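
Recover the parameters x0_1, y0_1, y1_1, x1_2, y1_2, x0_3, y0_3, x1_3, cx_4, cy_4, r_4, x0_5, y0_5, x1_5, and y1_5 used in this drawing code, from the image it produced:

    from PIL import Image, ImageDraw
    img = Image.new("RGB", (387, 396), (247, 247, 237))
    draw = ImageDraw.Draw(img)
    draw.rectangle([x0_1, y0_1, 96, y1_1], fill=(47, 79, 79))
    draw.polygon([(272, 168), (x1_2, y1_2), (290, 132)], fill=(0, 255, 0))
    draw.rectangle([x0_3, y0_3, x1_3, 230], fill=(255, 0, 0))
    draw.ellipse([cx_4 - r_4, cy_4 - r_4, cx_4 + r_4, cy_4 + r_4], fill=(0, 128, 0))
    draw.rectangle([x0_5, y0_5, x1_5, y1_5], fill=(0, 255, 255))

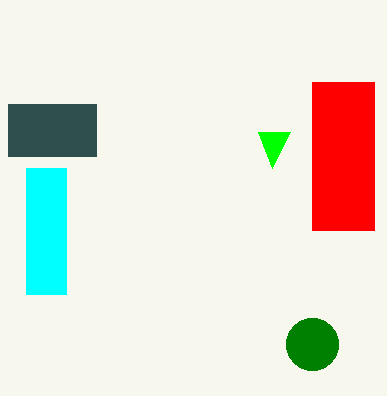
x0_1 = 8
y0_1 = 104
y1_1 = 156
x1_2 = 258
y1_2 = 132
x0_3 = 312
y0_3 = 82
x1_3 = 374
cx_4 = 312
cy_4 = 344
r_4 = 26
x0_5 = 26
y0_5 = 168
x1_5 = 66
y1_5 = 294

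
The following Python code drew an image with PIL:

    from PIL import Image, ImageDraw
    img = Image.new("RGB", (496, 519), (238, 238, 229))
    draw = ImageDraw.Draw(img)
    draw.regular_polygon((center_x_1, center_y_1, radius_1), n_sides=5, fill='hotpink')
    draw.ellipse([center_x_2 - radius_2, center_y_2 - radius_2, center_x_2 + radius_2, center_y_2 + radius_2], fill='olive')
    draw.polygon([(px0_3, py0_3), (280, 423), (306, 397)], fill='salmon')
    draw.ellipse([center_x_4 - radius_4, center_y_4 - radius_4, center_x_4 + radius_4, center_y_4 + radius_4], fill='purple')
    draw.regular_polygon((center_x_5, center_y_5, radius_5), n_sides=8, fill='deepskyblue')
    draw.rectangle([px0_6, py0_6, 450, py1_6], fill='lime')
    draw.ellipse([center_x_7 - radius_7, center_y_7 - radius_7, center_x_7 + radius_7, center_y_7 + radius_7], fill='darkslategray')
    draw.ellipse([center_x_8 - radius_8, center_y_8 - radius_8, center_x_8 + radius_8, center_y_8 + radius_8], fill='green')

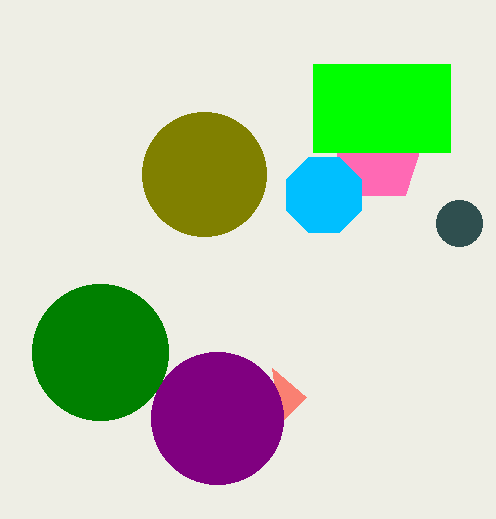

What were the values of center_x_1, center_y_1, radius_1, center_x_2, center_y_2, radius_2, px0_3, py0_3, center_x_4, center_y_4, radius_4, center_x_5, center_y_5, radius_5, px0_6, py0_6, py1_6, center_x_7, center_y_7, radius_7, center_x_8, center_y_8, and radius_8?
center_x_1 = 378, center_y_1 = 157, radius_1 = 47, center_x_2 = 204, center_y_2 = 174, radius_2 = 62, px0_3 = 272, py0_3 = 368, center_x_4 = 217, center_y_4 = 418, radius_4 = 66, center_x_5 = 324, center_y_5 = 195, radius_5 = 41, px0_6 = 313, py0_6 = 64, py1_6 = 152, center_x_7 = 459, center_y_7 = 223, radius_7 = 23, center_x_8 = 100, center_y_8 = 352, radius_8 = 68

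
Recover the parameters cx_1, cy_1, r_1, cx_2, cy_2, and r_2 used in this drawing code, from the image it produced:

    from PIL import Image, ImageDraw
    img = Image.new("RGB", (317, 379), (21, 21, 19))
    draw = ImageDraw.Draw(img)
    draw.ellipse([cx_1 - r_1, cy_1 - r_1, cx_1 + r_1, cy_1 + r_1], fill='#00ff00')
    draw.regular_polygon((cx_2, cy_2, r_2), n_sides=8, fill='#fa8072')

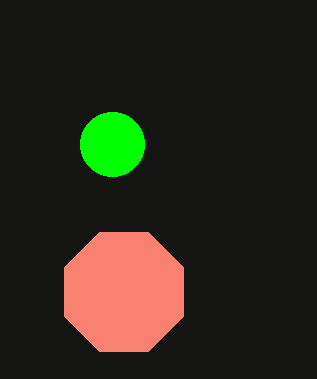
cx_1 = 112
cy_1 = 144
r_1 = 32
cx_2 = 124
cy_2 = 292
r_2 = 64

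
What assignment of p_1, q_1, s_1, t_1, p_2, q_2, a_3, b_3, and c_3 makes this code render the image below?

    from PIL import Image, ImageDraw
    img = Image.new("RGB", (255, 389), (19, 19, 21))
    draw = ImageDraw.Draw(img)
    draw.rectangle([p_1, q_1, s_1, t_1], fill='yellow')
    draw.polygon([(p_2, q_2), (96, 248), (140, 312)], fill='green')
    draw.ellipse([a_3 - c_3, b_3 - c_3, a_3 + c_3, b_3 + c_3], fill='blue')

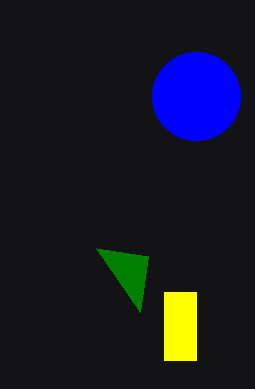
p_1 = 164; q_1 = 292; s_1 = 196; t_1 = 360; p_2 = 148; q_2 = 256; a_3 = 196; b_3 = 96; c_3 = 44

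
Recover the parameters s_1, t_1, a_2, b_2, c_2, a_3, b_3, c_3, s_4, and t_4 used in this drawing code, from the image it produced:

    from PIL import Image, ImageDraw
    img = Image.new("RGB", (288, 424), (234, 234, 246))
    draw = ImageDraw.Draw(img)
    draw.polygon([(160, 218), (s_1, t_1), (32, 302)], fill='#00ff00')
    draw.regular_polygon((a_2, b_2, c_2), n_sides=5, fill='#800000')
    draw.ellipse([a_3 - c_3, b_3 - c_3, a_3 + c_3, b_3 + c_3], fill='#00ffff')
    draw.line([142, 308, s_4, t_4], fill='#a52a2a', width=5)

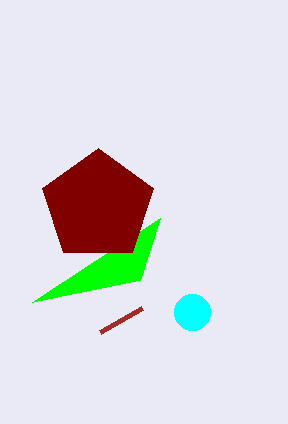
s_1 = 140, t_1 = 280, a_2 = 98, b_2 = 206, c_2 = 58, a_3 = 192, b_3 = 312, c_3 = 18, s_4 = 100, t_4 = 332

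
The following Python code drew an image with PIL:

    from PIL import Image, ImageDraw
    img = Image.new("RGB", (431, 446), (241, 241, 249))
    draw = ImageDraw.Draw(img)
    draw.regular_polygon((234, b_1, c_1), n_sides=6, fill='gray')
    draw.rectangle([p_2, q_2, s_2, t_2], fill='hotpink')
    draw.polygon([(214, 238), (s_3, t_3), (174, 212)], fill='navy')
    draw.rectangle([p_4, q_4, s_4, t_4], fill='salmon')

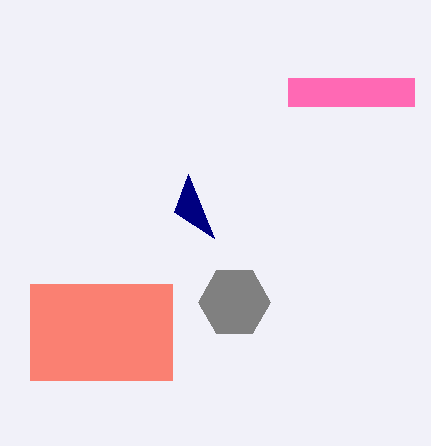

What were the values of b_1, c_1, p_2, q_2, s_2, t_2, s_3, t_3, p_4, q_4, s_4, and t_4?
b_1 = 302; c_1 = 36; p_2 = 288; q_2 = 78; s_2 = 414; t_2 = 106; s_3 = 188; t_3 = 174; p_4 = 30; q_4 = 284; s_4 = 172; t_4 = 380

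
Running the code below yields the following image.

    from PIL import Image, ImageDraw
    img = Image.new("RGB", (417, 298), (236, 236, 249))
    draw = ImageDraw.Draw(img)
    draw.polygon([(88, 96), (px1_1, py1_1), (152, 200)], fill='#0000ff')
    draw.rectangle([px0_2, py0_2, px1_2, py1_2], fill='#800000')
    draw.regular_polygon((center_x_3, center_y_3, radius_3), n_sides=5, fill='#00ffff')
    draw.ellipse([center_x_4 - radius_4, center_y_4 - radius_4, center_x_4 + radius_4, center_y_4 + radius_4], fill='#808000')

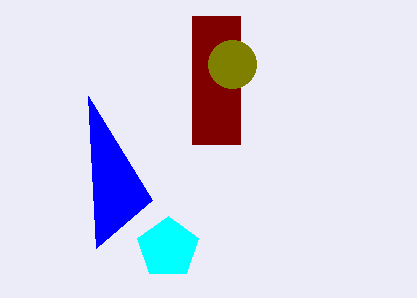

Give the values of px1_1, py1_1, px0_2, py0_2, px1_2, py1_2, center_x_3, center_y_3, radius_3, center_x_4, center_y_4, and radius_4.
px1_1 = 96
py1_1 = 248
px0_2 = 192
py0_2 = 16
px1_2 = 240
py1_2 = 144
center_x_3 = 168
center_y_3 = 248
radius_3 = 32
center_x_4 = 232
center_y_4 = 64
radius_4 = 24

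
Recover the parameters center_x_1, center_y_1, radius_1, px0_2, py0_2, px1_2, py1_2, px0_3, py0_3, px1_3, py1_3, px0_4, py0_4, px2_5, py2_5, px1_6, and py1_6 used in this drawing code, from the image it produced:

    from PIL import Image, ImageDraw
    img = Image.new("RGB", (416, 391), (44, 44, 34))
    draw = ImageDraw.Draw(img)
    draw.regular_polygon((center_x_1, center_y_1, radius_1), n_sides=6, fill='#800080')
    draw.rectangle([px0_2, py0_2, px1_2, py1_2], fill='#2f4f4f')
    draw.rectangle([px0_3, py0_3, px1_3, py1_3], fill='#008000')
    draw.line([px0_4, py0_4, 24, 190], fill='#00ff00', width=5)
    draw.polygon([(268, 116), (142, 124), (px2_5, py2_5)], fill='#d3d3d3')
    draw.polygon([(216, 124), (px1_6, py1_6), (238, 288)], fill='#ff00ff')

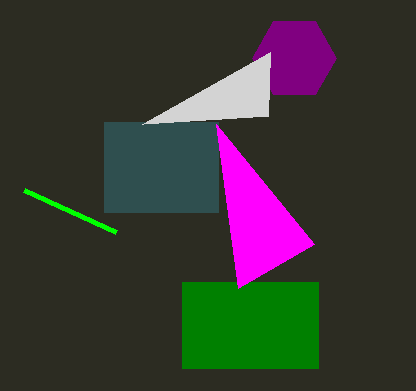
center_x_1 = 294; center_y_1 = 58; radius_1 = 42; px0_2 = 104; py0_2 = 122; px1_2 = 218; py1_2 = 212; px0_3 = 182; py0_3 = 282; px1_3 = 318; py1_3 = 368; px0_4 = 116; py0_4 = 232; px2_5 = 270; py2_5 = 52; px1_6 = 314; py1_6 = 244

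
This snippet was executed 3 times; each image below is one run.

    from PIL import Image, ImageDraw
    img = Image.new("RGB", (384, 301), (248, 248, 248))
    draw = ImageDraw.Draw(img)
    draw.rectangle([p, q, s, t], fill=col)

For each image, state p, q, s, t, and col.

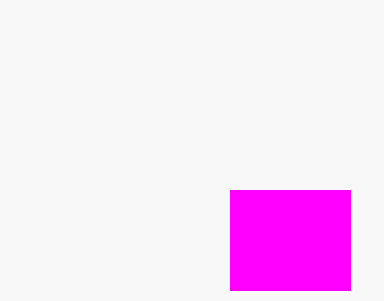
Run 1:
p = 230; q = 190; s = 350; t = 290; col = 'magenta'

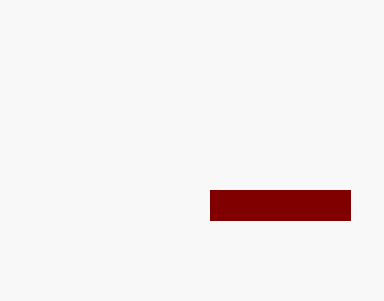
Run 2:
p = 210, q = 190, s = 350, t = 220, col = 'maroon'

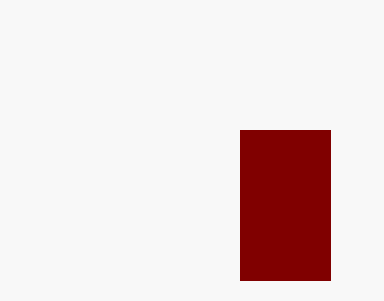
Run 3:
p = 240
q = 130
s = 330
t = 280
col = 'maroon'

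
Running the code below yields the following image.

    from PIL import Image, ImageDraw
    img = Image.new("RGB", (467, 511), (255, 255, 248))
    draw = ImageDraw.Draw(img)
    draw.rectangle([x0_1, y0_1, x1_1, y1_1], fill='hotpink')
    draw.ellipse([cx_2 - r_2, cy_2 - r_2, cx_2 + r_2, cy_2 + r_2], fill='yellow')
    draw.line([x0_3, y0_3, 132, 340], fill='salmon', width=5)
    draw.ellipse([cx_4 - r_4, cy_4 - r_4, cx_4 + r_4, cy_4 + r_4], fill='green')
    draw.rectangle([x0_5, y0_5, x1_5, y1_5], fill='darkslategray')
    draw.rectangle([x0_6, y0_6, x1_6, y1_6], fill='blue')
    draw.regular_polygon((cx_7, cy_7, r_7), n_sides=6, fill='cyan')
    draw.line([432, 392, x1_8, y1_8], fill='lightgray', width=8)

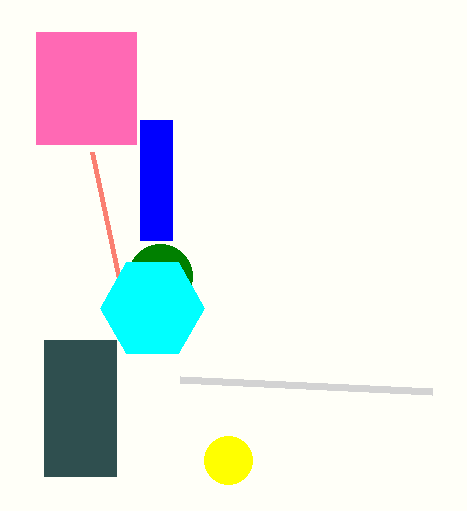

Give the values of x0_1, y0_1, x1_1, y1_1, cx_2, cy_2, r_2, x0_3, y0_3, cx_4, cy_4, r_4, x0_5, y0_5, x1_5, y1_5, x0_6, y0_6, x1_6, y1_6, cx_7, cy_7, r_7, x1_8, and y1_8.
x0_1 = 36; y0_1 = 32; x1_1 = 136; y1_1 = 144; cx_2 = 228; cy_2 = 460; r_2 = 24; x0_3 = 92; y0_3 = 152; cx_4 = 160; cy_4 = 276; r_4 = 32; x0_5 = 44; y0_5 = 340; x1_5 = 116; y1_5 = 476; x0_6 = 140; y0_6 = 120; x1_6 = 172; y1_6 = 240; cx_7 = 152; cy_7 = 308; r_7 = 52; x1_8 = 180; y1_8 = 380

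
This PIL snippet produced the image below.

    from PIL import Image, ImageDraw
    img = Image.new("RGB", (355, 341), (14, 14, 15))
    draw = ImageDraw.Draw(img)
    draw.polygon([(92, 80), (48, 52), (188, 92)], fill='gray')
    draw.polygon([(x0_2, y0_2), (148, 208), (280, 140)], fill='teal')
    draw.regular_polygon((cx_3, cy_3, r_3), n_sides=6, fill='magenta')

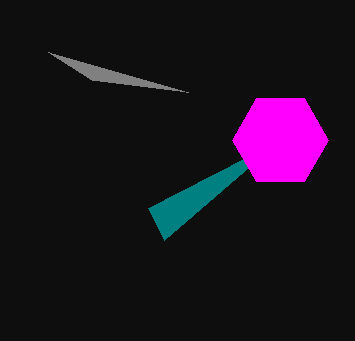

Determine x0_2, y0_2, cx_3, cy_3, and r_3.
x0_2 = 164, y0_2 = 240, cx_3 = 280, cy_3 = 140, r_3 = 48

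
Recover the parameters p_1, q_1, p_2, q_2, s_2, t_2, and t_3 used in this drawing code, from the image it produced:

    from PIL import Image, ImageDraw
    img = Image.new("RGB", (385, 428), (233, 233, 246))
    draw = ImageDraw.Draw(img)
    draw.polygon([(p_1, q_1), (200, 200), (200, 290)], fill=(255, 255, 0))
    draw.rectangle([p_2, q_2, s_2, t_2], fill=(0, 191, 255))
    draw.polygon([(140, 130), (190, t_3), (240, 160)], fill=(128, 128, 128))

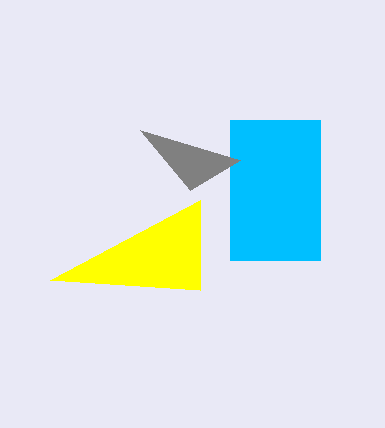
p_1 = 50, q_1 = 280, p_2 = 230, q_2 = 120, s_2 = 320, t_2 = 260, t_3 = 190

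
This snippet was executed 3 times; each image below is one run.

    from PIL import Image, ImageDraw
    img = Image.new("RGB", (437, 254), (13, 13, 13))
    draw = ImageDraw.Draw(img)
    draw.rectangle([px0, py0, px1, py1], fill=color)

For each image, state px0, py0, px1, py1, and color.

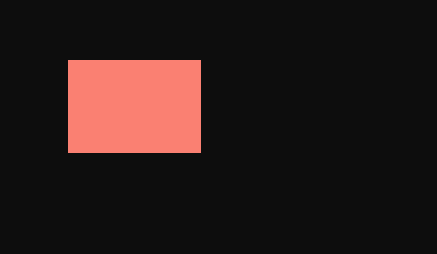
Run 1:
px0 = 68; py0 = 60; px1 = 200; py1 = 152; color = 'salmon'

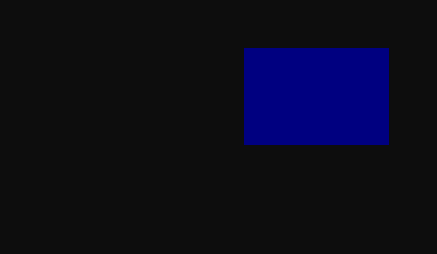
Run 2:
px0 = 244
py0 = 48
px1 = 388
py1 = 144
color = 'navy'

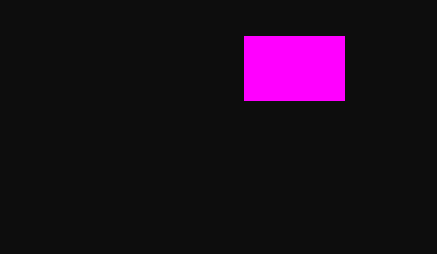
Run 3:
px0 = 244
py0 = 36
px1 = 344
py1 = 100
color = 'magenta'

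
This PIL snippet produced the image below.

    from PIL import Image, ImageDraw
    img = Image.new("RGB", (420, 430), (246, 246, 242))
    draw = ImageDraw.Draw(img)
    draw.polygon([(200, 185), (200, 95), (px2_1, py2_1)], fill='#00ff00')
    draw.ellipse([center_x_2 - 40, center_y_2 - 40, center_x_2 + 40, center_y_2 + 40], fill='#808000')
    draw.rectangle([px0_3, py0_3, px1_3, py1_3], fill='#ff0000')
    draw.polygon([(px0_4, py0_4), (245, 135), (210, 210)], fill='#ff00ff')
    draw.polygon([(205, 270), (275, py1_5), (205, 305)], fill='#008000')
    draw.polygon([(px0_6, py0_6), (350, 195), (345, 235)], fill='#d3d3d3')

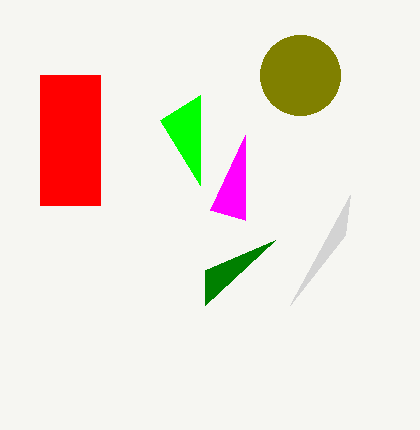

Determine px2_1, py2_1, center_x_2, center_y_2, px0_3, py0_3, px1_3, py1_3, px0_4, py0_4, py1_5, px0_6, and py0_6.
px2_1 = 160; py2_1 = 120; center_x_2 = 300; center_y_2 = 75; px0_3 = 40; py0_3 = 75; px1_3 = 100; py1_3 = 205; px0_4 = 245; py0_4 = 220; py1_5 = 240; px0_6 = 290; py0_6 = 305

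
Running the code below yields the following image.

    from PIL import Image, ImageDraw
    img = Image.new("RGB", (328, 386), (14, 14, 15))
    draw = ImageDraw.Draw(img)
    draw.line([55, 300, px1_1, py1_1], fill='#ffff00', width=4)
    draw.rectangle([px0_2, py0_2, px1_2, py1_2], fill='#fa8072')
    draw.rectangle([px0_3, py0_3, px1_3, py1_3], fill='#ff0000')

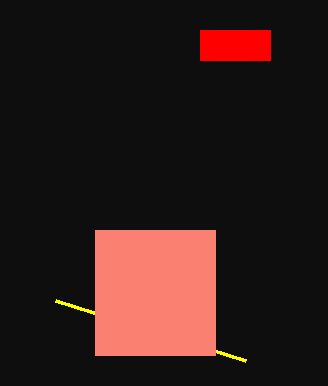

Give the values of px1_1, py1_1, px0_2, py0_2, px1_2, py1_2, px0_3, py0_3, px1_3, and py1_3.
px1_1 = 245
py1_1 = 360
px0_2 = 95
py0_2 = 230
px1_2 = 215
py1_2 = 355
px0_3 = 200
py0_3 = 30
px1_3 = 270
py1_3 = 60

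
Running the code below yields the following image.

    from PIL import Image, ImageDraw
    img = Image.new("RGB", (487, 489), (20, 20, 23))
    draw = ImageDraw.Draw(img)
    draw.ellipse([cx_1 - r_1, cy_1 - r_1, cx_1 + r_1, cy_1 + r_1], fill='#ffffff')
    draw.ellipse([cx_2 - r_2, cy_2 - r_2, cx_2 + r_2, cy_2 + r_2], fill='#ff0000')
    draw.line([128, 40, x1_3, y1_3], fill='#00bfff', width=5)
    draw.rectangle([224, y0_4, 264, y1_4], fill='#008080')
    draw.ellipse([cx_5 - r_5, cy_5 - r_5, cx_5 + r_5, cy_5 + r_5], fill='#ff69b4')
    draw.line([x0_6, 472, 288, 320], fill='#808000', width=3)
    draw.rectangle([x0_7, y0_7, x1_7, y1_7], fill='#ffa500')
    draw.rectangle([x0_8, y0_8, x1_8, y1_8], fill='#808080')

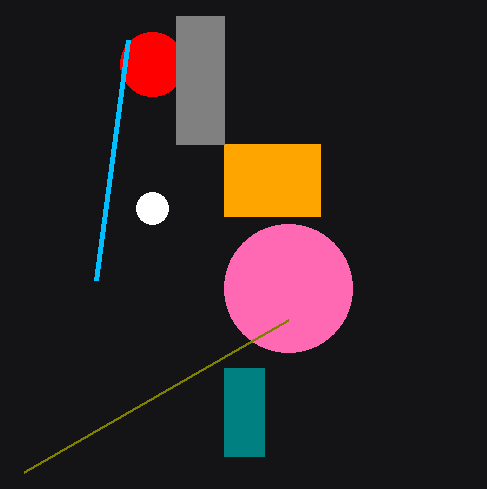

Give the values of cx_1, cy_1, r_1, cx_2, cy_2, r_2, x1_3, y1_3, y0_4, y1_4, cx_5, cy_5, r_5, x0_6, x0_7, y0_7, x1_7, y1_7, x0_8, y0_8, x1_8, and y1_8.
cx_1 = 152
cy_1 = 208
r_1 = 16
cx_2 = 152
cy_2 = 64
r_2 = 32
x1_3 = 96
y1_3 = 280
y0_4 = 368
y1_4 = 456
cx_5 = 288
cy_5 = 288
r_5 = 64
x0_6 = 24
x0_7 = 224
y0_7 = 144
x1_7 = 320
y1_7 = 216
x0_8 = 176
y0_8 = 16
x1_8 = 224
y1_8 = 144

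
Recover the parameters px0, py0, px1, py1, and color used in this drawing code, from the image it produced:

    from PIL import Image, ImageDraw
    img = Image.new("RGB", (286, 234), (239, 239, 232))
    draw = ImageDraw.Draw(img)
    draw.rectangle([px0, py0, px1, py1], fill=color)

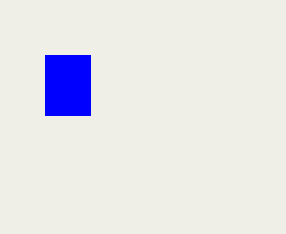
px0 = 45, py0 = 55, px1 = 90, py1 = 115, color = 'blue'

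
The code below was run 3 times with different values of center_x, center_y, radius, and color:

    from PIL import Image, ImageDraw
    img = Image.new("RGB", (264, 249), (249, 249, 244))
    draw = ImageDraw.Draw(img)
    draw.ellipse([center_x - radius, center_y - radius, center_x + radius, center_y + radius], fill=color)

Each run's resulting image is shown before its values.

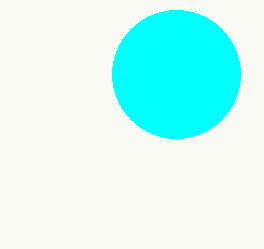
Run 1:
center_x = 176
center_y = 74
radius = 64
color = 'cyan'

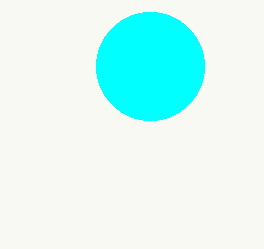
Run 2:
center_x = 150; center_y = 66; radius = 54; color = 'cyan'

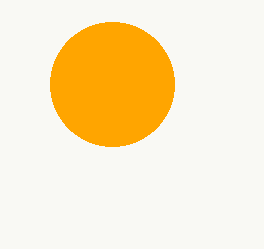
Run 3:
center_x = 112; center_y = 84; radius = 62; color = 'orange'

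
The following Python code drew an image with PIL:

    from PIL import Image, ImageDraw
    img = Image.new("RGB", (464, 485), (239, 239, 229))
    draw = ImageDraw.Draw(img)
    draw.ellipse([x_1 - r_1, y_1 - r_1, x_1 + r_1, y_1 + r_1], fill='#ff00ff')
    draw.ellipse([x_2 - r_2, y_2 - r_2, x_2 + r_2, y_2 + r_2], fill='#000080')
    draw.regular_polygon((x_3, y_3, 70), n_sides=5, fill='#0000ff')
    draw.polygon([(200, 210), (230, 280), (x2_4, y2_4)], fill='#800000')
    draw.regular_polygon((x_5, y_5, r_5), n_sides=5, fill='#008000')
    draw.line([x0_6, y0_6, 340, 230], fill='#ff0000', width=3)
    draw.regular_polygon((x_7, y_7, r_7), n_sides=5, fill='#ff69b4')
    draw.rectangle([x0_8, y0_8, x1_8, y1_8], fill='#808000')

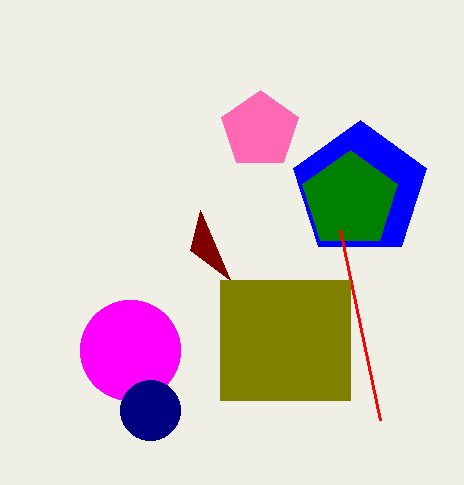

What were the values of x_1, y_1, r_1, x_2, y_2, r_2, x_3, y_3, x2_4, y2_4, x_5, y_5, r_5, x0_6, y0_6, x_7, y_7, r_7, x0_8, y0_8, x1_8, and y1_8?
x_1 = 130, y_1 = 350, r_1 = 50, x_2 = 150, y_2 = 410, r_2 = 30, x_3 = 360, y_3 = 190, x2_4 = 190, y2_4 = 250, x_5 = 350, y_5 = 200, r_5 = 50, x0_6 = 380, y0_6 = 420, x_7 = 260, y_7 = 130, r_7 = 40, x0_8 = 220, y0_8 = 280, x1_8 = 350, y1_8 = 400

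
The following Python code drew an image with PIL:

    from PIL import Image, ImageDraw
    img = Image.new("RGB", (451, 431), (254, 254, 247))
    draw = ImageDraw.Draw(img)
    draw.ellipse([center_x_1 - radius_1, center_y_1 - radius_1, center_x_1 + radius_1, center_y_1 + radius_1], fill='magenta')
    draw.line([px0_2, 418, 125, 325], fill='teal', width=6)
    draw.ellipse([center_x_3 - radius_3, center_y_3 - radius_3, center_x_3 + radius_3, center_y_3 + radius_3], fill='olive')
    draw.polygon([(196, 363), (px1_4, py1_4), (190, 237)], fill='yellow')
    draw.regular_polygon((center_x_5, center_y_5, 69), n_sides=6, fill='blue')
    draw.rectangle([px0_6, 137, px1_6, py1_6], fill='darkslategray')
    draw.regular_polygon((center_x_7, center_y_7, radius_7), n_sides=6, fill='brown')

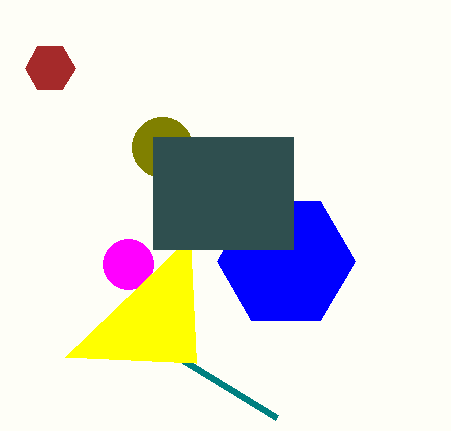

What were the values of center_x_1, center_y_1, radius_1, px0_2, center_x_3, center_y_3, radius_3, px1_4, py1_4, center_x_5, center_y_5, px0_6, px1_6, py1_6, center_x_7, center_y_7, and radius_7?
center_x_1 = 128, center_y_1 = 264, radius_1 = 25, px0_2 = 277, center_x_3 = 162, center_y_3 = 147, radius_3 = 30, px1_4 = 65, py1_4 = 357, center_x_5 = 286, center_y_5 = 261, px0_6 = 153, px1_6 = 293, py1_6 = 249, center_x_7 = 50, center_y_7 = 68, radius_7 = 25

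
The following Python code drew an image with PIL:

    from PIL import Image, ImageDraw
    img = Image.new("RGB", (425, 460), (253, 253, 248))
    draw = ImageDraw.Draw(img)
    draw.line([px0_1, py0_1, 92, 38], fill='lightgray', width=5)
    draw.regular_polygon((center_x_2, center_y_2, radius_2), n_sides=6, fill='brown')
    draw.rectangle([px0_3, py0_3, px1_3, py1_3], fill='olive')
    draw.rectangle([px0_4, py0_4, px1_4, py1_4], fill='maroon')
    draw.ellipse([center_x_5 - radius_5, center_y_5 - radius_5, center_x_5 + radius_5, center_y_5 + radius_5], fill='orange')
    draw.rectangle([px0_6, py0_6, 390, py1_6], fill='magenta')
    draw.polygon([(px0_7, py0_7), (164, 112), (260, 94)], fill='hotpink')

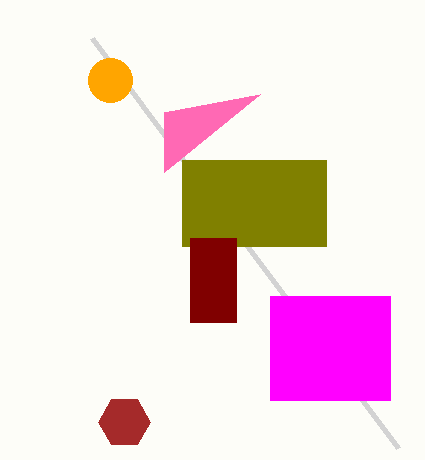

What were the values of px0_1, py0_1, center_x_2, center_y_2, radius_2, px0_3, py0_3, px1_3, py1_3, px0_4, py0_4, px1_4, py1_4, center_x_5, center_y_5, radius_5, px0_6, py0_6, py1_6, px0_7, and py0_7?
px0_1 = 398; py0_1 = 448; center_x_2 = 124; center_y_2 = 422; radius_2 = 26; px0_3 = 182; py0_3 = 160; px1_3 = 326; py1_3 = 246; px0_4 = 190; py0_4 = 238; px1_4 = 236; py1_4 = 322; center_x_5 = 110; center_y_5 = 80; radius_5 = 22; px0_6 = 270; py0_6 = 296; py1_6 = 400; px0_7 = 164; py0_7 = 172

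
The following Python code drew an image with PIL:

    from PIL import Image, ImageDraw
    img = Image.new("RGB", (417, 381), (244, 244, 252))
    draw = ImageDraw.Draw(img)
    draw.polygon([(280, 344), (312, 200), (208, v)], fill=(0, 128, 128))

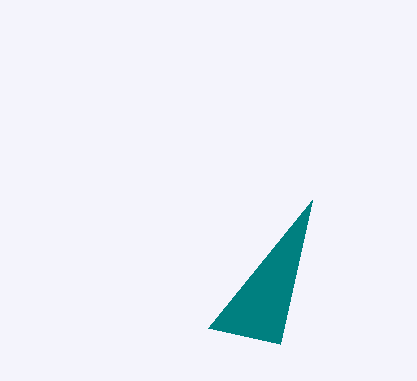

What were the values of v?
v = 328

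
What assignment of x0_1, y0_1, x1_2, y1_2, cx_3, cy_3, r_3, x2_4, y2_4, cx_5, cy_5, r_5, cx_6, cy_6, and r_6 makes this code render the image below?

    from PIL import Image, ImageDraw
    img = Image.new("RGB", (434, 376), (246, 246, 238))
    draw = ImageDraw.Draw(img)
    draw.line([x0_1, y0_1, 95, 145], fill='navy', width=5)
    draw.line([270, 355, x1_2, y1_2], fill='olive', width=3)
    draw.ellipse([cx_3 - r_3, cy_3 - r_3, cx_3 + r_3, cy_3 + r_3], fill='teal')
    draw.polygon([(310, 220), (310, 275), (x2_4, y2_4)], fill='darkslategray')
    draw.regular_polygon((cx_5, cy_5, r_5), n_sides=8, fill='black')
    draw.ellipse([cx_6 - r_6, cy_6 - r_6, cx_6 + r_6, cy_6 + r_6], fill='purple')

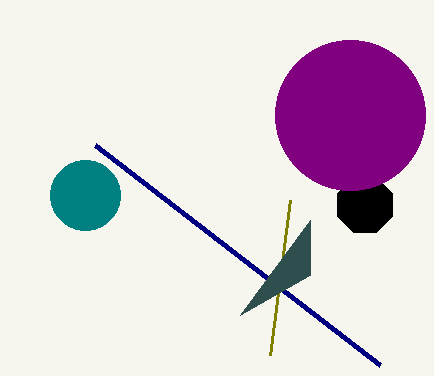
x0_1 = 380, y0_1 = 365, x1_2 = 290, y1_2 = 200, cx_3 = 85, cy_3 = 195, r_3 = 35, x2_4 = 240, y2_4 = 315, cx_5 = 365, cy_5 = 205, r_5 = 30, cx_6 = 350, cy_6 = 115, r_6 = 75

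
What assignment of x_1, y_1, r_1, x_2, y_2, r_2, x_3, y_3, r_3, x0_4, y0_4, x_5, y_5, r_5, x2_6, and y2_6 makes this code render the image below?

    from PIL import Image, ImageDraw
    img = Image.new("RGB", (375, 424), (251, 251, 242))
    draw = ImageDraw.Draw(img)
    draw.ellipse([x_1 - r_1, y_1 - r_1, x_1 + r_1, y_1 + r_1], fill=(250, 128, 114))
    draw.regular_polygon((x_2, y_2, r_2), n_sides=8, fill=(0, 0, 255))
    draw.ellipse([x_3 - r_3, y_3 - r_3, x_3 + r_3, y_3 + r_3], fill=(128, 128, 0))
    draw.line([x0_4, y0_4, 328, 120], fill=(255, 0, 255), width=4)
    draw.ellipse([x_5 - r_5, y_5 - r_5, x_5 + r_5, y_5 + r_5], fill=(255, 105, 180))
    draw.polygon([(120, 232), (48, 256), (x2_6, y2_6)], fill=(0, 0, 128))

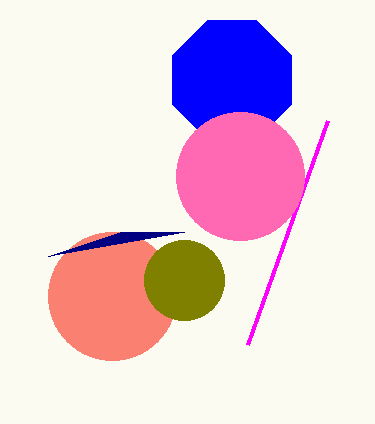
x_1 = 112, y_1 = 296, r_1 = 64, x_2 = 232, y_2 = 80, r_2 = 64, x_3 = 184, y_3 = 280, r_3 = 40, x0_4 = 248, y0_4 = 344, x_5 = 240, y_5 = 176, r_5 = 64, x2_6 = 184, y2_6 = 232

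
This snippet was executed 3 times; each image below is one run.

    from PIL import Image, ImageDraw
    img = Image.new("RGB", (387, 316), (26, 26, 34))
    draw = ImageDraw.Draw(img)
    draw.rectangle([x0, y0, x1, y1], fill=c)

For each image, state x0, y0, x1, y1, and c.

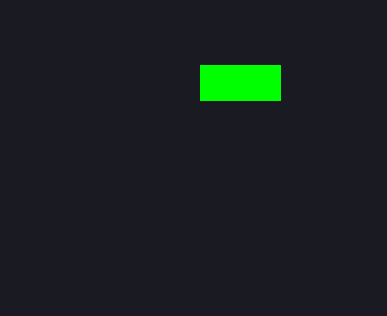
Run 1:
x0 = 200, y0 = 65, x1 = 280, y1 = 100, c = 'lime'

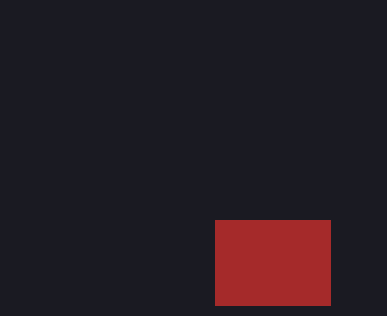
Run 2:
x0 = 215; y0 = 220; x1 = 330; y1 = 305; c = 'brown'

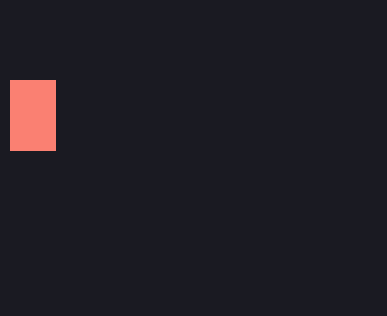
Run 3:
x0 = 10, y0 = 80, x1 = 55, y1 = 150, c = 'salmon'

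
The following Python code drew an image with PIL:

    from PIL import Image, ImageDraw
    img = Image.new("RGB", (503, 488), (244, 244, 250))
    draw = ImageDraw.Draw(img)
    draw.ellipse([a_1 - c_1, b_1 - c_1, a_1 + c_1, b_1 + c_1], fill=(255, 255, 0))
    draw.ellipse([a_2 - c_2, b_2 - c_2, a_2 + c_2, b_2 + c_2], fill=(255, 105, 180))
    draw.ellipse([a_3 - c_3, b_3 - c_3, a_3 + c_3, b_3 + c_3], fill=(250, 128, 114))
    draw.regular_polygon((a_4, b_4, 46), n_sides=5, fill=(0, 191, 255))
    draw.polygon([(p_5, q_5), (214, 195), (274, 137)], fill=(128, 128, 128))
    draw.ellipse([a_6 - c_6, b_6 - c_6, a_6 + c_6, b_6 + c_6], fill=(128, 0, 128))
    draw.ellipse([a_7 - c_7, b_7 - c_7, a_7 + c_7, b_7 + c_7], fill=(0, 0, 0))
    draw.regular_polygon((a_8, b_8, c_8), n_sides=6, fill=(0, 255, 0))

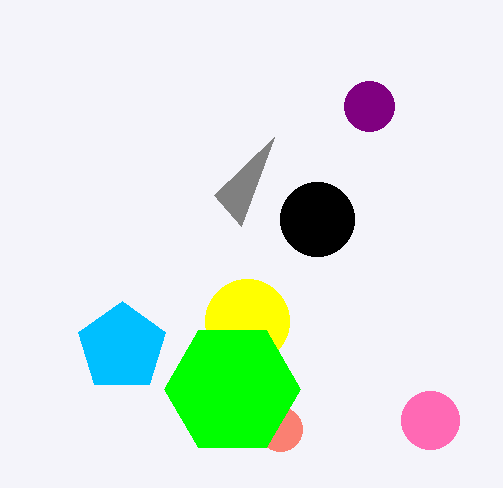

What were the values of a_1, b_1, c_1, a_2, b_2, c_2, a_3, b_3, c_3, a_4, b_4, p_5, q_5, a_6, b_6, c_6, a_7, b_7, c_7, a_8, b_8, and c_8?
a_1 = 247; b_1 = 321; c_1 = 42; a_2 = 430; b_2 = 420; c_2 = 29; a_3 = 280; b_3 = 429; c_3 = 22; a_4 = 122; b_4 = 347; p_5 = 241; q_5 = 226; a_6 = 369; b_6 = 106; c_6 = 25; a_7 = 317; b_7 = 219; c_7 = 37; a_8 = 232; b_8 = 389; c_8 = 68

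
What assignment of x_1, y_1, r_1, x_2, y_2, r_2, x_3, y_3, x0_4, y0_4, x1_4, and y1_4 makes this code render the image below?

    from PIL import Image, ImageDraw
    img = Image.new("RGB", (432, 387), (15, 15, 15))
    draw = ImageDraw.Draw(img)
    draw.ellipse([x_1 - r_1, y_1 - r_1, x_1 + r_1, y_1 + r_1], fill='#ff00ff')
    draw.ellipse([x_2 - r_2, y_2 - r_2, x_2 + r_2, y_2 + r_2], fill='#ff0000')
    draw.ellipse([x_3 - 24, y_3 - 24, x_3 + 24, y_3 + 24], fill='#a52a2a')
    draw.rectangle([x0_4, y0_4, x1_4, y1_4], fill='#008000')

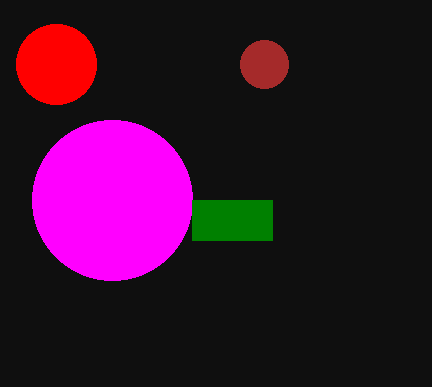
x_1 = 112
y_1 = 200
r_1 = 80
x_2 = 56
y_2 = 64
r_2 = 40
x_3 = 264
y_3 = 64
x0_4 = 192
y0_4 = 200
x1_4 = 272
y1_4 = 240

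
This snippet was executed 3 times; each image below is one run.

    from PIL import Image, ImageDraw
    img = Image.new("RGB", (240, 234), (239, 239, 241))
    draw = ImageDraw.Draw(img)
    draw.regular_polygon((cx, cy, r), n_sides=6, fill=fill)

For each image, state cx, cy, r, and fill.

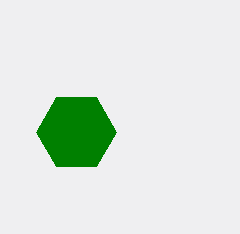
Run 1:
cx = 76
cy = 132
r = 40
fill = 'green'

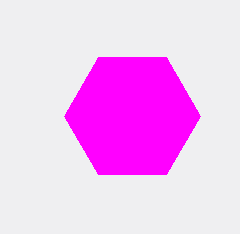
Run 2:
cx = 132, cy = 116, r = 68, fill = 'magenta'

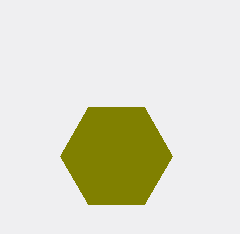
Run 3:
cx = 116; cy = 156; r = 56; fill = 'olive'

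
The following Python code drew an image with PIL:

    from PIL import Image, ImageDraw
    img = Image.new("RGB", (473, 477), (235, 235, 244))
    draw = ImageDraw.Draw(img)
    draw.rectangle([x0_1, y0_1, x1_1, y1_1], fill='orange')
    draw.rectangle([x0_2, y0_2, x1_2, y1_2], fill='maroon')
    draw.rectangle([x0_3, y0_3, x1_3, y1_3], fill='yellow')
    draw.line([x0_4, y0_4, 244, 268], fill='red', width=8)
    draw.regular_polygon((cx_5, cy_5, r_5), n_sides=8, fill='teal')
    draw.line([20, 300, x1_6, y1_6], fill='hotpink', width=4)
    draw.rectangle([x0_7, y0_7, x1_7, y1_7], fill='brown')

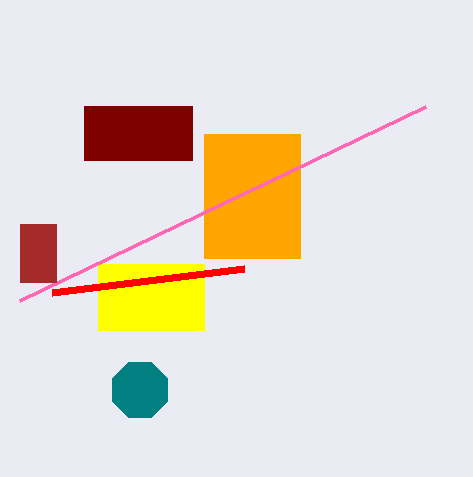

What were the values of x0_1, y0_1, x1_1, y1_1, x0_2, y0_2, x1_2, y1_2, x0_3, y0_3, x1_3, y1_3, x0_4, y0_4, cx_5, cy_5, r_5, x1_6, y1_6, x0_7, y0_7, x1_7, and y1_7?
x0_1 = 204; y0_1 = 134; x1_1 = 300; y1_1 = 258; x0_2 = 84; y0_2 = 106; x1_2 = 192; y1_2 = 160; x0_3 = 98; y0_3 = 264; x1_3 = 204; y1_3 = 330; x0_4 = 52; y0_4 = 292; cx_5 = 140; cy_5 = 390; r_5 = 30; x1_6 = 426; y1_6 = 106; x0_7 = 20; y0_7 = 224; x1_7 = 56; y1_7 = 282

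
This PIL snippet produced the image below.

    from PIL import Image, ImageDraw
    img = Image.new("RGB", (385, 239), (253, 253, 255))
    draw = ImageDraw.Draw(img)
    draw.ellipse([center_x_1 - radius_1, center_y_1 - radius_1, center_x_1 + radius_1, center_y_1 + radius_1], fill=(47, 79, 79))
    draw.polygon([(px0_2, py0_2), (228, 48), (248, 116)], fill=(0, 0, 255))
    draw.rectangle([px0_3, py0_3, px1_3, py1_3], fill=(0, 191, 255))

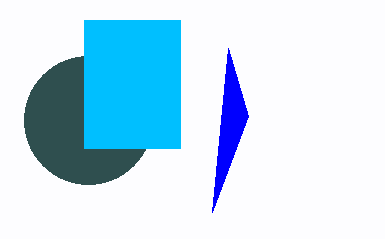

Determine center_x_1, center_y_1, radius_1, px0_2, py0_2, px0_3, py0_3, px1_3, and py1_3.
center_x_1 = 88
center_y_1 = 120
radius_1 = 64
px0_2 = 212
py0_2 = 212
px0_3 = 84
py0_3 = 20
px1_3 = 180
py1_3 = 148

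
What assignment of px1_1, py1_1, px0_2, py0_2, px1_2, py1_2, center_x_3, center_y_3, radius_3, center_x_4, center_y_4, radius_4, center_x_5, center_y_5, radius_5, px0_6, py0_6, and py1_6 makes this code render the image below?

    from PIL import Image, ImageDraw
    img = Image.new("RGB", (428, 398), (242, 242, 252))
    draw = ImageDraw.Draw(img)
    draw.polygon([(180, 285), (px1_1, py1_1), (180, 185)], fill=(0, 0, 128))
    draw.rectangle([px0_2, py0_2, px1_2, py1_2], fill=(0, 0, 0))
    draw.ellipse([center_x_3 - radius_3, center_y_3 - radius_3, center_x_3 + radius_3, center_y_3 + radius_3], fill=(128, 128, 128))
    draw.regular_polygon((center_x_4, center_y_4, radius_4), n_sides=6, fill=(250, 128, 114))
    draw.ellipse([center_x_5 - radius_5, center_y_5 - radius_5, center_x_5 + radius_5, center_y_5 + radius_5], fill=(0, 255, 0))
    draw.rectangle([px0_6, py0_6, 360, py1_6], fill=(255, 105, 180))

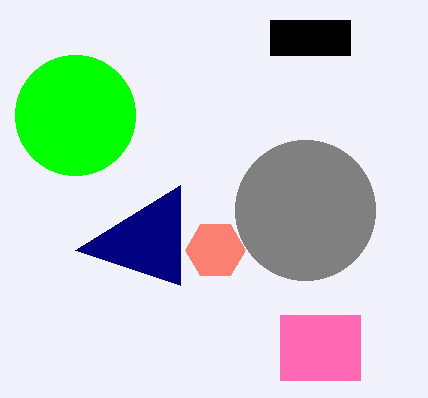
px1_1 = 75, py1_1 = 250, px0_2 = 270, py0_2 = 20, px1_2 = 350, py1_2 = 55, center_x_3 = 305, center_y_3 = 210, radius_3 = 70, center_x_4 = 215, center_y_4 = 250, radius_4 = 30, center_x_5 = 75, center_y_5 = 115, radius_5 = 60, px0_6 = 280, py0_6 = 315, py1_6 = 380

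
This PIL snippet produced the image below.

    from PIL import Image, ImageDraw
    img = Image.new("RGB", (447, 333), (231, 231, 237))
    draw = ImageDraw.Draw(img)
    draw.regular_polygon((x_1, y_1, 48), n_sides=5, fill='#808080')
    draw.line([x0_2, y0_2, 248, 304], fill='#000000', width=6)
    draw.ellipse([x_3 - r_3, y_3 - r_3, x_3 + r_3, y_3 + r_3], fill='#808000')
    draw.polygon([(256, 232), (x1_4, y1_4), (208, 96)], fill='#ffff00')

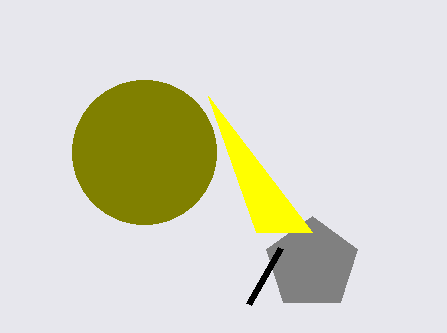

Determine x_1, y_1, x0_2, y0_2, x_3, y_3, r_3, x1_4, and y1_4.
x_1 = 312, y_1 = 264, x0_2 = 280, y0_2 = 248, x_3 = 144, y_3 = 152, r_3 = 72, x1_4 = 312, y1_4 = 232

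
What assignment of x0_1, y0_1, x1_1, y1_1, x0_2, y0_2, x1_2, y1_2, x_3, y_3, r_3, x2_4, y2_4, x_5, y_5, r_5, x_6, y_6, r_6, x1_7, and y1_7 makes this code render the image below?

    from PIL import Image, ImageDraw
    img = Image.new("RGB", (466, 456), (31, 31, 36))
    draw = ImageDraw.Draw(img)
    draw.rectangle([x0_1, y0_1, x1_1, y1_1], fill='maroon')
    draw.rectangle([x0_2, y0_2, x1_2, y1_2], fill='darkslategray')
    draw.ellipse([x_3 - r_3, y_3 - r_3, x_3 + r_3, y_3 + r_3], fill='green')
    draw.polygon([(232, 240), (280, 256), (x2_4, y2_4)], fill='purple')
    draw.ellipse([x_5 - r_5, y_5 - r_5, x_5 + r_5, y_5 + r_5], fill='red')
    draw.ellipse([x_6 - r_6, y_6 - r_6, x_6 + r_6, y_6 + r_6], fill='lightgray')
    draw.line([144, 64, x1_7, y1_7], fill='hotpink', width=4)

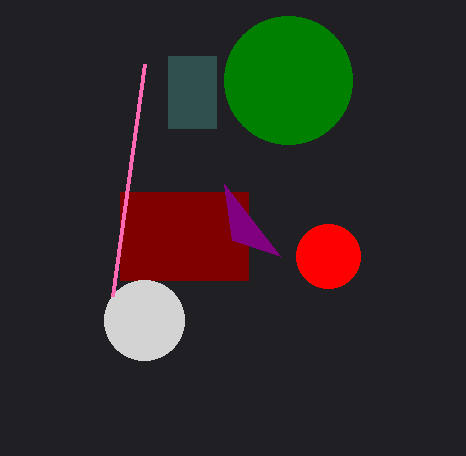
x0_1 = 120; y0_1 = 192; x1_1 = 248; y1_1 = 280; x0_2 = 168; y0_2 = 56; x1_2 = 216; y1_2 = 128; x_3 = 288; y_3 = 80; r_3 = 64; x2_4 = 224; y2_4 = 184; x_5 = 328; y_5 = 256; r_5 = 32; x_6 = 144; y_6 = 320; r_6 = 40; x1_7 = 112; y1_7 = 296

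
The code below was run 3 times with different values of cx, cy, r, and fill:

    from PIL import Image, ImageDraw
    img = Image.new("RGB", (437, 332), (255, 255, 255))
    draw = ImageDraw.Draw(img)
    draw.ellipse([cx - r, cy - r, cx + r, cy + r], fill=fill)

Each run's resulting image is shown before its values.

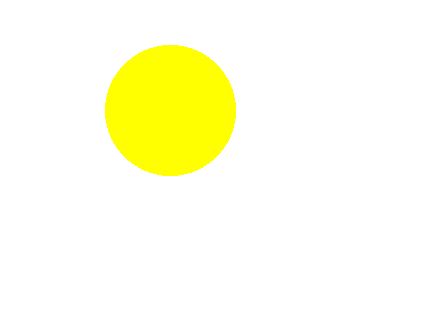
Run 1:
cx = 170, cy = 110, r = 65, fill = 'yellow'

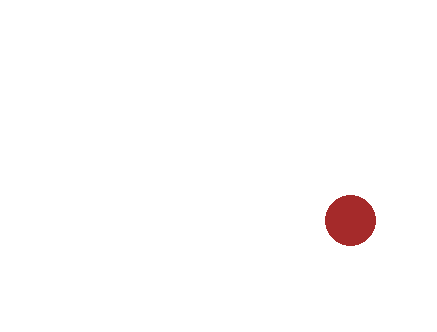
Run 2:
cx = 350; cy = 220; r = 25; fill = 'brown'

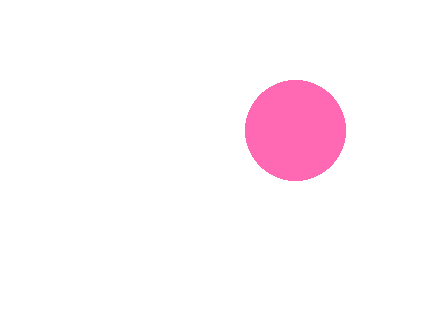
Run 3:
cx = 295, cy = 130, r = 50, fill = 'hotpink'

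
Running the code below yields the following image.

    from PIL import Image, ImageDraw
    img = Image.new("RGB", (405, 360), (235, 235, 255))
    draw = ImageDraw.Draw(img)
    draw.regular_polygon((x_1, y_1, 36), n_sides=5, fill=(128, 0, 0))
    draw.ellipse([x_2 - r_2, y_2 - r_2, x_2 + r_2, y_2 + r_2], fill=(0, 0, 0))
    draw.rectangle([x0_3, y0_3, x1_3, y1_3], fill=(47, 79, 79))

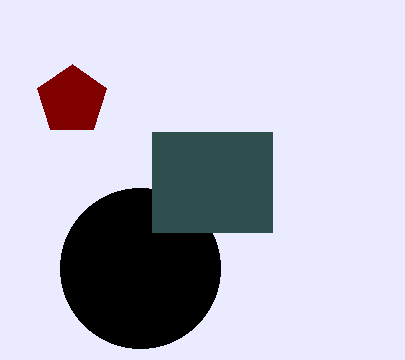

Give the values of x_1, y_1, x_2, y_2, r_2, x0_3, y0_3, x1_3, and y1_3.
x_1 = 72
y_1 = 100
x_2 = 140
y_2 = 268
r_2 = 80
x0_3 = 152
y0_3 = 132
x1_3 = 272
y1_3 = 232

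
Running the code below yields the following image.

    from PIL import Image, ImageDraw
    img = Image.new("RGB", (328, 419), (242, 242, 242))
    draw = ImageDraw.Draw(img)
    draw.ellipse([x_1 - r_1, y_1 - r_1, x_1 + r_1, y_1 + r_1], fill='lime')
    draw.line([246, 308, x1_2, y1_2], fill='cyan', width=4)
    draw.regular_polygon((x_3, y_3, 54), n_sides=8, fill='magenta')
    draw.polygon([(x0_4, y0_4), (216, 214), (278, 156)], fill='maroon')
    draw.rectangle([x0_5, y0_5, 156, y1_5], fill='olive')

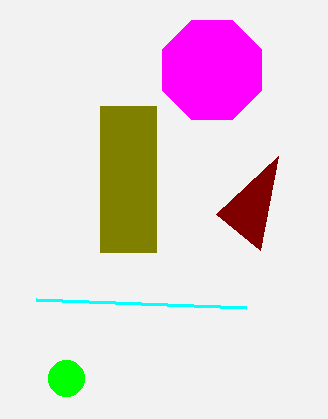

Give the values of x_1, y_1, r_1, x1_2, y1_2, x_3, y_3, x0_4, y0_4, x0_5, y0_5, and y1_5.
x_1 = 66
y_1 = 378
r_1 = 18
x1_2 = 36
y1_2 = 300
x_3 = 212
y_3 = 70
x0_4 = 260
y0_4 = 250
x0_5 = 100
y0_5 = 106
y1_5 = 252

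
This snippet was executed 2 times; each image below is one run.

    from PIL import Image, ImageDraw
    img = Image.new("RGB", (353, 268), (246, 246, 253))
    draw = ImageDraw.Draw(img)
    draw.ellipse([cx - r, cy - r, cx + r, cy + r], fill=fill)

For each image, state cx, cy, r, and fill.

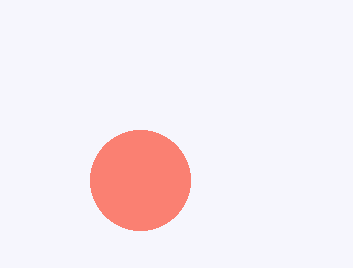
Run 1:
cx = 140
cy = 180
r = 50
fill = 'salmon'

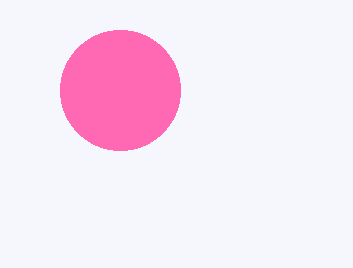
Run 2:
cx = 120; cy = 90; r = 60; fill = 'hotpink'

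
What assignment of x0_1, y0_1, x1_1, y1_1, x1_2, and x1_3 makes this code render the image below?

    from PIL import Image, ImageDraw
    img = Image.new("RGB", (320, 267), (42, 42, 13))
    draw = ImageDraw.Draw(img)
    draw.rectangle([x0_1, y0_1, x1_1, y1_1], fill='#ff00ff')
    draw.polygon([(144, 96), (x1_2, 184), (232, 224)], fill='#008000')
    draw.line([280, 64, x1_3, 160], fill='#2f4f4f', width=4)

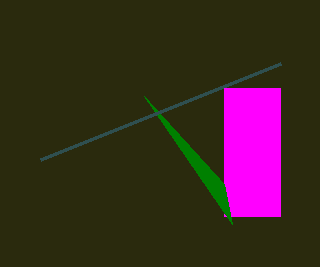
x0_1 = 224, y0_1 = 88, x1_1 = 280, y1_1 = 216, x1_2 = 224, x1_3 = 40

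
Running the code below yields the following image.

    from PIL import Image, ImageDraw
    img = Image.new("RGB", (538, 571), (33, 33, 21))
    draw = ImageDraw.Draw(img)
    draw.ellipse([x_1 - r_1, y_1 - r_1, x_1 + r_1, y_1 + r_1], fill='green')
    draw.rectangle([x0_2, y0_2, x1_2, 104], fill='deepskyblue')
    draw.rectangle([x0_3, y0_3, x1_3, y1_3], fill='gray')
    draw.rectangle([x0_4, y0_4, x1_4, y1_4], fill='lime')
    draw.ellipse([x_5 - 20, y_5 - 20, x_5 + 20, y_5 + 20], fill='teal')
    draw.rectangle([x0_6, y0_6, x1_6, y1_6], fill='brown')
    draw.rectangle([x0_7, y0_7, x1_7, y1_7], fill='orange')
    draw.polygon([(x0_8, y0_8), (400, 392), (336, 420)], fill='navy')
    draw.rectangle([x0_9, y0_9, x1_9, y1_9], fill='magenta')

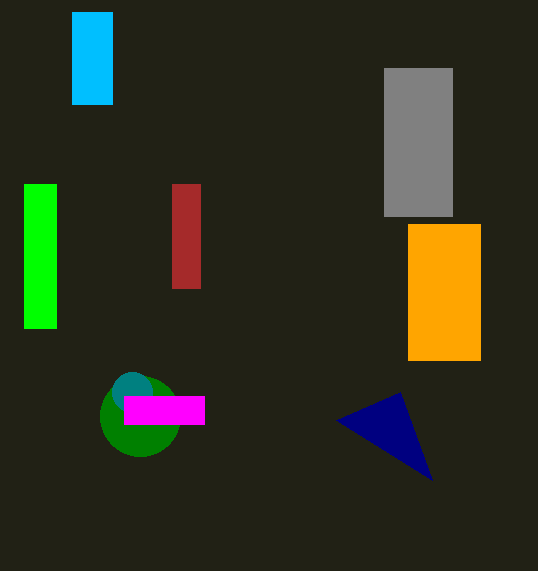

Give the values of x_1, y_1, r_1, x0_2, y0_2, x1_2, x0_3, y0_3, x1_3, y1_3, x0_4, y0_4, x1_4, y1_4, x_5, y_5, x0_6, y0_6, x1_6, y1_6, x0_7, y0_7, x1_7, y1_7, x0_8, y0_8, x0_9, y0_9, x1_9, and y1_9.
x_1 = 140; y_1 = 416; r_1 = 40; x0_2 = 72; y0_2 = 12; x1_2 = 112; x0_3 = 384; y0_3 = 68; x1_3 = 452; y1_3 = 216; x0_4 = 24; y0_4 = 184; x1_4 = 56; y1_4 = 328; x_5 = 132; y_5 = 392; x0_6 = 172; y0_6 = 184; x1_6 = 200; y1_6 = 288; x0_7 = 408; y0_7 = 224; x1_7 = 480; y1_7 = 360; x0_8 = 432; y0_8 = 480; x0_9 = 124; y0_9 = 396; x1_9 = 204; y1_9 = 424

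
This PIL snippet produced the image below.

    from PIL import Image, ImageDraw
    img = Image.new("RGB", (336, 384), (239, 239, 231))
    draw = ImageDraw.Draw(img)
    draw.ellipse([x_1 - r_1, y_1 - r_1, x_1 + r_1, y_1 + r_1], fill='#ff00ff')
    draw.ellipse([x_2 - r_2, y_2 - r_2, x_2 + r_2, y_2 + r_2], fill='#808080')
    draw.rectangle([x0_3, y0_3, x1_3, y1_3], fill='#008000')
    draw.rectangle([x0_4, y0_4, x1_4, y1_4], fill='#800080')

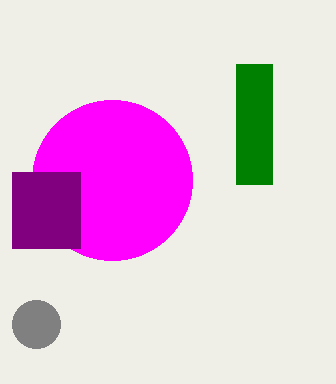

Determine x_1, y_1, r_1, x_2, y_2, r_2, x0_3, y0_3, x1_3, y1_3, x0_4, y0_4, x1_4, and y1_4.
x_1 = 112, y_1 = 180, r_1 = 80, x_2 = 36, y_2 = 324, r_2 = 24, x0_3 = 236, y0_3 = 64, x1_3 = 272, y1_3 = 184, x0_4 = 12, y0_4 = 172, x1_4 = 80, y1_4 = 248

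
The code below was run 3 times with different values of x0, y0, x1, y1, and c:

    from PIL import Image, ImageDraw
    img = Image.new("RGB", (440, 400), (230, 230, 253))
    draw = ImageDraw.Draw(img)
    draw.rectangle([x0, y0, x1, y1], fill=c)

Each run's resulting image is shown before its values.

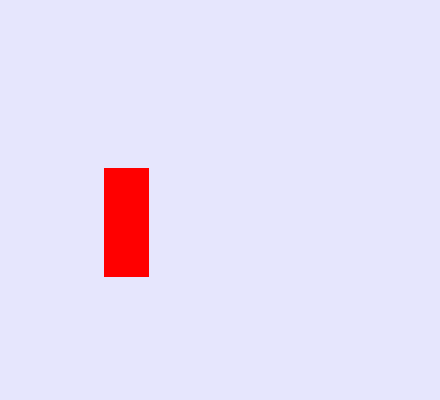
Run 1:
x0 = 104, y0 = 168, x1 = 148, y1 = 276, c = 'red'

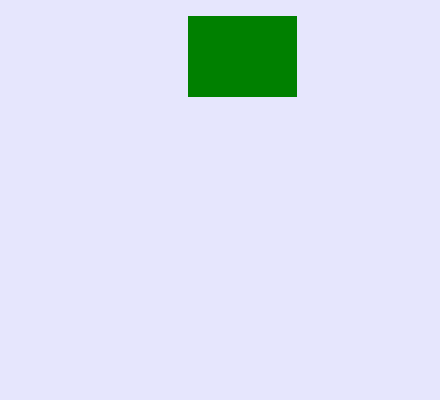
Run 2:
x0 = 188, y0 = 16, x1 = 296, y1 = 96, c = 'green'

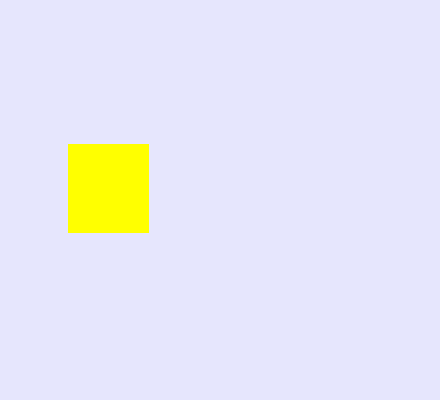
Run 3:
x0 = 68, y0 = 144, x1 = 148, y1 = 232, c = 'yellow'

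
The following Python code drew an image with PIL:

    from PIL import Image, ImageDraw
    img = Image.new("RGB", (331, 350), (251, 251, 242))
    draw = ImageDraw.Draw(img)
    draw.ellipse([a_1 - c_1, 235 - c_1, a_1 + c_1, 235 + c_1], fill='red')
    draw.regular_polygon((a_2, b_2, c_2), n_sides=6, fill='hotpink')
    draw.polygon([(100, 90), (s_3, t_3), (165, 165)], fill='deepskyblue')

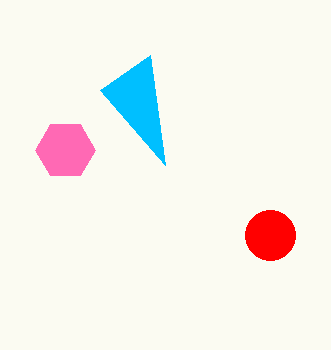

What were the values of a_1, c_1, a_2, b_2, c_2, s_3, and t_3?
a_1 = 270; c_1 = 25; a_2 = 65; b_2 = 150; c_2 = 30; s_3 = 150; t_3 = 55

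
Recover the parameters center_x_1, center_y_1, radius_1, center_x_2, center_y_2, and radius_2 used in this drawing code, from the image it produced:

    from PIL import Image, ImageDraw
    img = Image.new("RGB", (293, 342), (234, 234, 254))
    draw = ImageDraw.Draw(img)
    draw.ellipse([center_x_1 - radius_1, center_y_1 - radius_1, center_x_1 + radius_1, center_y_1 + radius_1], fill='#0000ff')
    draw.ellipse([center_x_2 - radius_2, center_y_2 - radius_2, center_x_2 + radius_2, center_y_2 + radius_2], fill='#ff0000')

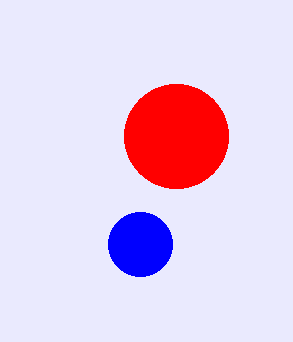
center_x_1 = 140; center_y_1 = 244; radius_1 = 32; center_x_2 = 176; center_y_2 = 136; radius_2 = 52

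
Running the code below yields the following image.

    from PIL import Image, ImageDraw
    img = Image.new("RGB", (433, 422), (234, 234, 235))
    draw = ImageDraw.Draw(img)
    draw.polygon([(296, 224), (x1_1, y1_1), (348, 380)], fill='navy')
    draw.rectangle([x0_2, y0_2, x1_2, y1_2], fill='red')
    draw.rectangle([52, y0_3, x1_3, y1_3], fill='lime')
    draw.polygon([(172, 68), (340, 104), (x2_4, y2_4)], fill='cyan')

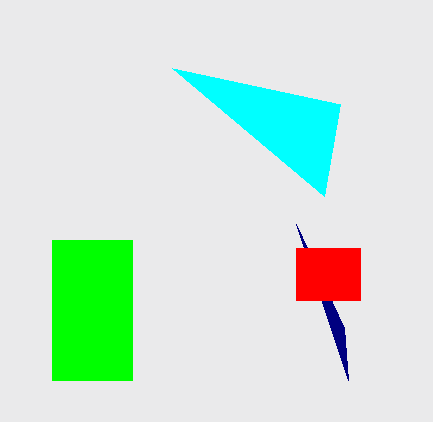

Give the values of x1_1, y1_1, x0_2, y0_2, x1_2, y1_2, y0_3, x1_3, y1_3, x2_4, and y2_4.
x1_1 = 344; y1_1 = 328; x0_2 = 296; y0_2 = 248; x1_2 = 360; y1_2 = 300; y0_3 = 240; x1_3 = 132; y1_3 = 380; x2_4 = 324; y2_4 = 196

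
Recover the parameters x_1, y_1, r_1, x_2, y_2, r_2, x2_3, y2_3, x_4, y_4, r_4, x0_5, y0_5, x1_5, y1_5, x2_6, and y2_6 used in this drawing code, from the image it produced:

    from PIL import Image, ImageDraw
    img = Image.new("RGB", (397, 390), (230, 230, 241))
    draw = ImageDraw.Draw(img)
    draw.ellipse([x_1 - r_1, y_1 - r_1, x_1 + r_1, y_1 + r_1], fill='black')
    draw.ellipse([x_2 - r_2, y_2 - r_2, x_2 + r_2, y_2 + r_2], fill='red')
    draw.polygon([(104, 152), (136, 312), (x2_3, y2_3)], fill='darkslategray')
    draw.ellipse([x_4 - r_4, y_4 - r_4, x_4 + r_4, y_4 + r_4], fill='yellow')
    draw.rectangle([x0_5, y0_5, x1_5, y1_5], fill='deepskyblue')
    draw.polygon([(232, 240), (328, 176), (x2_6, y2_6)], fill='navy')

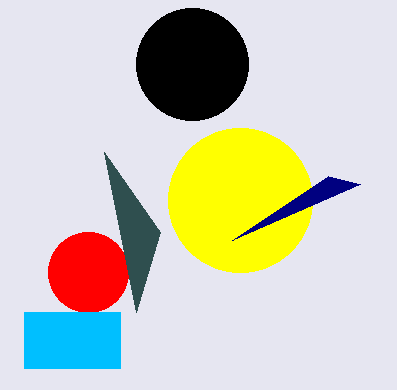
x_1 = 192
y_1 = 64
r_1 = 56
x_2 = 88
y_2 = 272
r_2 = 40
x2_3 = 160
y2_3 = 232
x_4 = 240
y_4 = 200
r_4 = 72
x0_5 = 24
y0_5 = 312
x1_5 = 120
y1_5 = 368
x2_6 = 360
y2_6 = 184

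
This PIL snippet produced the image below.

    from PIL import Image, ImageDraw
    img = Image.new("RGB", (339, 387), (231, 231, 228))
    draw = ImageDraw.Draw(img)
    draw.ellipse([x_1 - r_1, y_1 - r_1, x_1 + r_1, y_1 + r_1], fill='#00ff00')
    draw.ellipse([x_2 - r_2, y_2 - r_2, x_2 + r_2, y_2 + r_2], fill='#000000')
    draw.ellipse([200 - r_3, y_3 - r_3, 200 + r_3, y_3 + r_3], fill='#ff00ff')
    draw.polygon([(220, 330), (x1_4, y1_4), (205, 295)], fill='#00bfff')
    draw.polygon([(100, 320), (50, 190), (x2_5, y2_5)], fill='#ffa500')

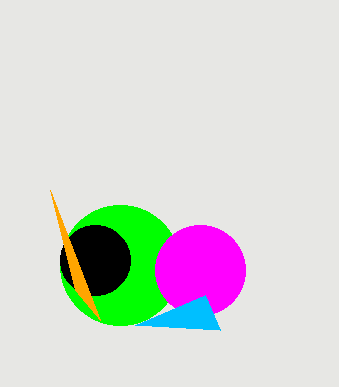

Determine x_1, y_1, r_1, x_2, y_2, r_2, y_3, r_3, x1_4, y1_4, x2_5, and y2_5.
x_1 = 120; y_1 = 265; r_1 = 60; x_2 = 95; y_2 = 260; r_2 = 35; y_3 = 270; r_3 = 45; x1_4 = 135; y1_4 = 325; x2_5 = 75; y2_5 = 290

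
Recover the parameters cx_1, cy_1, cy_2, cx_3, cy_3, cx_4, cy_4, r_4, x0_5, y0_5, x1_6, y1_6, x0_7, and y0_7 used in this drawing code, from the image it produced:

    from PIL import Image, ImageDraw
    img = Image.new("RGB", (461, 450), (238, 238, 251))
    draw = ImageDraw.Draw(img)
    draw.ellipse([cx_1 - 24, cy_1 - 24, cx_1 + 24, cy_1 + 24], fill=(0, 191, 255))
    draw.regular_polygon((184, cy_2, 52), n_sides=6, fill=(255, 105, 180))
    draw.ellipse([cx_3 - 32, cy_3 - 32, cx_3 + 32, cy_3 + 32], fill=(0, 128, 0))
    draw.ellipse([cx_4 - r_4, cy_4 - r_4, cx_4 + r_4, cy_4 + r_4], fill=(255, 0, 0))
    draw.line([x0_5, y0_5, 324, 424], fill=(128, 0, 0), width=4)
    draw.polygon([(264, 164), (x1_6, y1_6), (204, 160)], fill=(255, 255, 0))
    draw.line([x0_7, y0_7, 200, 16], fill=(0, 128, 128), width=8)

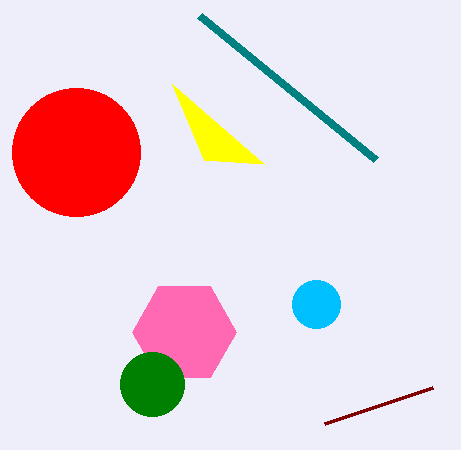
cx_1 = 316; cy_1 = 304; cy_2 = 332; cx_3 = 152; cy_3 = 384; cx_4 = 76; cy_4 = 152; r_4 = 64; x0_5 = 432; y0_5 = 388; x1_6 = 172; y1_6 = 84; x0_7 = 376; y0_7 = 160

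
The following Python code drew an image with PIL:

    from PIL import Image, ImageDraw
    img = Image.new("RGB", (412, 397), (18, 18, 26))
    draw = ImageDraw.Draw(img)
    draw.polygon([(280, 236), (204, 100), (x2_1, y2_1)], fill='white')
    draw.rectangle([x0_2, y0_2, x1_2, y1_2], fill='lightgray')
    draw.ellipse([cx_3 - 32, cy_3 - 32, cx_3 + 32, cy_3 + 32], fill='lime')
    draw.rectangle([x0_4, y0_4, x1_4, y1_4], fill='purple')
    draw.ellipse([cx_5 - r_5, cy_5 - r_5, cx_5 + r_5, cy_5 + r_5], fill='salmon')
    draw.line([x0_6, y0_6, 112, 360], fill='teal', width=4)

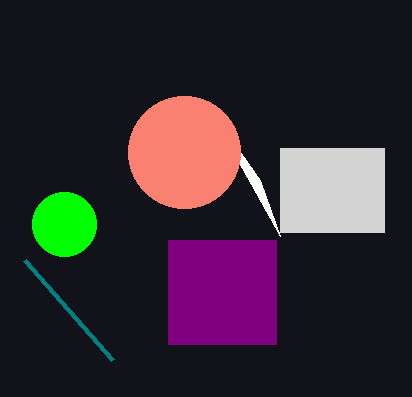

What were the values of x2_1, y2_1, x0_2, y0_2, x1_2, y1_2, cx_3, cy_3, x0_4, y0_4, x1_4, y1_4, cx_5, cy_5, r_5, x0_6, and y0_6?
x2_1 = 260, y2_1 = 180, x0_2 = 280, y0_2 = 148, x1_2 = 384, y1_2 = 232, cx_3 = 64, cy_3 = 224, x0_4 = 168, y0_4 = 240, x1_4 = 276, y1_4 = 344, cx_5 = 184, cy_5 = 152, r_5 = 56, x0_6 = 24, y0_6 = 260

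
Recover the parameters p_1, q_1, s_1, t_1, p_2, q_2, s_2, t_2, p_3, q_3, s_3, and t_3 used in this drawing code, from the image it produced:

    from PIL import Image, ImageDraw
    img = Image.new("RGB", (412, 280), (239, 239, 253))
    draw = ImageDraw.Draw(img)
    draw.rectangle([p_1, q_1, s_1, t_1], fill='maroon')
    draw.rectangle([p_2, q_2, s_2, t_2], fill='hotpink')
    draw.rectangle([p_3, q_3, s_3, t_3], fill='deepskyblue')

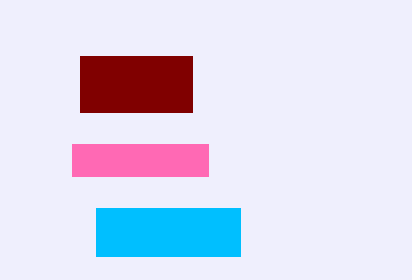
p_1 = 80; q_1 = 56; s_1 = 192; t_1 = 112; p_2 = 72; q_2 = 144; s_2 = 208; t_2 = 176; p_3 = 96; q_3 = 208; s_3 = 240; t_3 = 256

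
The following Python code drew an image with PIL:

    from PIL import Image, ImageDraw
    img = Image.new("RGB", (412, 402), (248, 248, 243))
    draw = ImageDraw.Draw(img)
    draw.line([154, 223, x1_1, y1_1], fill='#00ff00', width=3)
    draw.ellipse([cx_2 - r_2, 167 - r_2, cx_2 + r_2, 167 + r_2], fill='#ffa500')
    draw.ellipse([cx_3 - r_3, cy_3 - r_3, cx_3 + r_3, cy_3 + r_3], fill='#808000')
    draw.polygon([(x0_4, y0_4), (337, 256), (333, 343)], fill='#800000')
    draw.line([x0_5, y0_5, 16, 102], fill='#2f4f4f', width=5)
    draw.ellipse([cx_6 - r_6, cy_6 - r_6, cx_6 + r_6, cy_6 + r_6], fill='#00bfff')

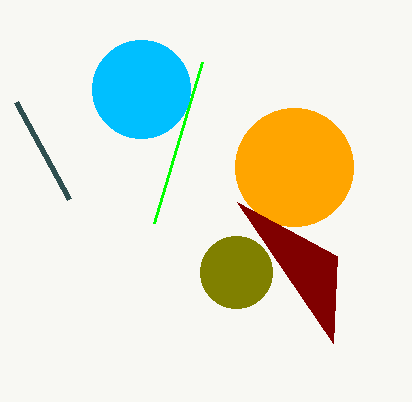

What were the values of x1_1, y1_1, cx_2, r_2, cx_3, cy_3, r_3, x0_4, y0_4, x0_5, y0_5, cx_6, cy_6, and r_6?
x1_1 = 202, y1_1 = 62, cx_2 = 294, r_2 = 59, cx_3 = 236, cy_3 = 272, r_3 = 36, x0_4 = 237, y0_4 = 202, x0_5 = 69, y0_5 = 199, cx_6 = 141, cy_6 = 89, r_6 = 49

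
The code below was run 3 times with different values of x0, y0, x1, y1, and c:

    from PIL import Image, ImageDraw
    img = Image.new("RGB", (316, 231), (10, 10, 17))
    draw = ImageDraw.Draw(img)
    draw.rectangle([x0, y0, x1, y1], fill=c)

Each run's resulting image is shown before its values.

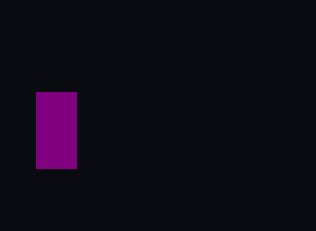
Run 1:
x0 = 36
y0 = 92
x1 = 76
y1 = 168
c = 'purple'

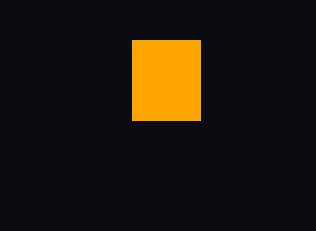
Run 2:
x0 = 132; y0 = 40; x1 = 200; y1 = 120; c = 'orange'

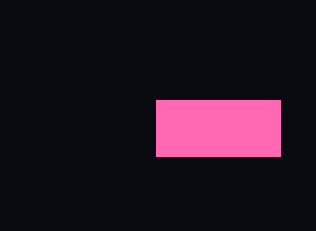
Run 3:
x0 = 156; y0 = 100; x1 = 280; y1 = 156; c = 'hotpink'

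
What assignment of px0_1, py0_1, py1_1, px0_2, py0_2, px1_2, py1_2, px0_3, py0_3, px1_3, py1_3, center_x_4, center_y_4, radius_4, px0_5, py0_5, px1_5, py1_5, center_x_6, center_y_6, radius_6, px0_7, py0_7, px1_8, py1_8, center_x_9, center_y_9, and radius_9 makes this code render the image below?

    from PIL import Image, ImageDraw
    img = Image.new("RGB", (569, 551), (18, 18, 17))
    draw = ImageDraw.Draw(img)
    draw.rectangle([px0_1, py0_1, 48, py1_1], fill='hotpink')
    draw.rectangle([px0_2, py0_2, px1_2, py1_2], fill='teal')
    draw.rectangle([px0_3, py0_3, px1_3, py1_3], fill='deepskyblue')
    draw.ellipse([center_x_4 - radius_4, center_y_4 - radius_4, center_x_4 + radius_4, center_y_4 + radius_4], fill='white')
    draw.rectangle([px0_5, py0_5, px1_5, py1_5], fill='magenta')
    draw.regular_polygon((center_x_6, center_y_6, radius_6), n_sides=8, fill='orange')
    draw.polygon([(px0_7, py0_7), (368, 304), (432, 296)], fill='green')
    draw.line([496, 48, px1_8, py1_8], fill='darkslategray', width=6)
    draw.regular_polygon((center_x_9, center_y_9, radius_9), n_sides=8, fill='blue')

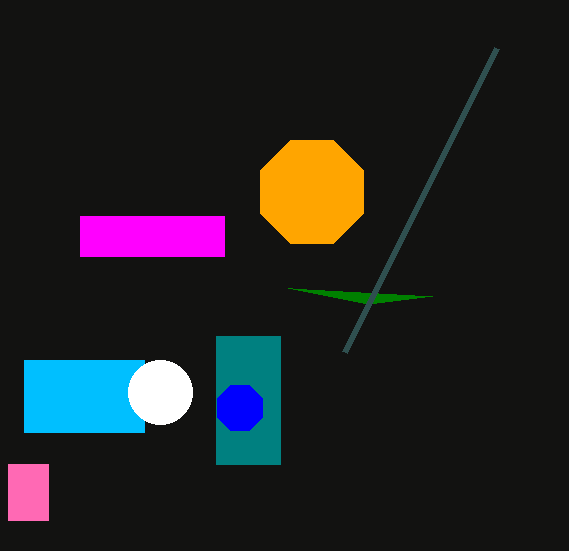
px0_1 = 8; py0_1 = 464; py1_1 = 520; px0_2 = 216; py0_2 = 336; px1_2 = 280; py1_2 = 464; px0_3 = 24; py0_3 = 360; px1_3 = 144; py1_3 = 432; center_x_4 = 160; center_y_4 = 392; radius_4 = 32; px0_5 = 80; py0_5 = 216; px1_5 = 224; py1_5 = 256; center_x_6 = 312; center_y_6 = 192; radius_6 = 56; px0_7 = 288; py0_7 = 288; px1_8 = 344; py1_8 = 352; center_x_9 = 240; center_y_9 = 408; radius_9 = 24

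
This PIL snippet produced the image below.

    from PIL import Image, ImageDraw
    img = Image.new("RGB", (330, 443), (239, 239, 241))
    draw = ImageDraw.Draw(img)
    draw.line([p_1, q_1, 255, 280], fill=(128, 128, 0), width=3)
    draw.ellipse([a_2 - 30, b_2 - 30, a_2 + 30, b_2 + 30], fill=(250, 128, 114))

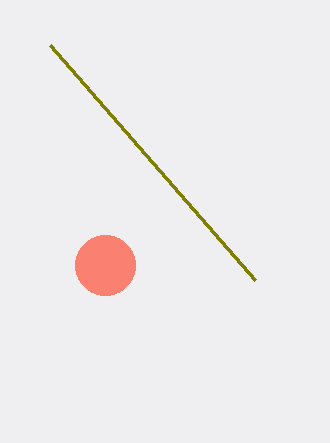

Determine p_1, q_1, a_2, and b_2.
p_1 = 50; q_1 = 45; a_2 = 105; b_2 = 265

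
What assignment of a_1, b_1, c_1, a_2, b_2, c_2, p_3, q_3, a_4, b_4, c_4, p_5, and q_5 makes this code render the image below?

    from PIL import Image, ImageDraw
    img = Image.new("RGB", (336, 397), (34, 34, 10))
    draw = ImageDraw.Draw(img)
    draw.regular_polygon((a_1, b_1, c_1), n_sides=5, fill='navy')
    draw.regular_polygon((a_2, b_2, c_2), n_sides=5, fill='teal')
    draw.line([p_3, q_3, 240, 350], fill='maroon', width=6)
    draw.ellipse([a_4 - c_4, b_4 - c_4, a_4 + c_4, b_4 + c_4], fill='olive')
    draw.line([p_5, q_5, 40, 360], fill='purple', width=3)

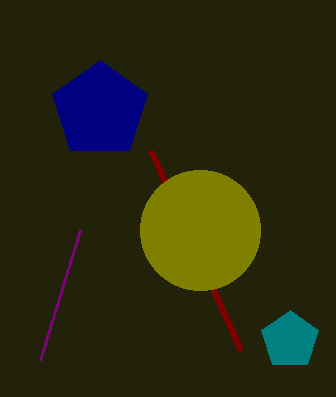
a_1 = 100
b_1 = 110
c_1 = 50
a_2 = 290
b_2 = 340
c_2 = 30
p_3 = 150
q_3 = 150
a_4 = 200
b_4 = 230
c_4 = 60
p_5 = 80
q_5 = 230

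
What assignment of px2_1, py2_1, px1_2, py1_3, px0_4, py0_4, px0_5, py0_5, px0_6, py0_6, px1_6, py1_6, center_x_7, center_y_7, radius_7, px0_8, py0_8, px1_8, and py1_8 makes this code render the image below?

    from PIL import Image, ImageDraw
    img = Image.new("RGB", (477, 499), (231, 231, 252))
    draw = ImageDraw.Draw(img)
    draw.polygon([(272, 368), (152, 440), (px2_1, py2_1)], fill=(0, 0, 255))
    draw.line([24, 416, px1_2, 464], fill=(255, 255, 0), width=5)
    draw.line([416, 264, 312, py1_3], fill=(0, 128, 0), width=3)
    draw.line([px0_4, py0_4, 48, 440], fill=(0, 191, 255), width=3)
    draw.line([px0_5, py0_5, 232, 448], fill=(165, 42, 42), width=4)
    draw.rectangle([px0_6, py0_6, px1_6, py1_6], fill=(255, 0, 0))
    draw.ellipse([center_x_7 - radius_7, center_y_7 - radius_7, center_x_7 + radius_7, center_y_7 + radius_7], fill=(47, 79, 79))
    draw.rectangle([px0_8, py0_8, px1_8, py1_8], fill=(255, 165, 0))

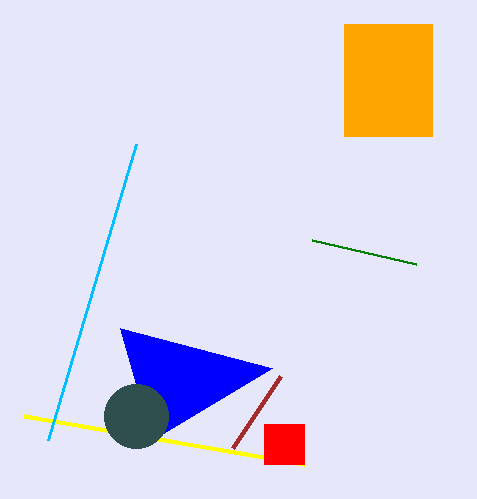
px2_1 = 120; py2_1 = 328; px1_2 = 304; py1_3 = 240; px0_4 = 136; py0_4 = 144; px0_5 = 280; py0_5 = 376; px0_6 = 264; py0_6 = 424; px1_6 = 304; py1_6 = 464; center_x_7 = 136; center_y_7 = 416; radius_7 = 32; px0_8 = 344; py0_8 = 24; px1_8 = 432; py1_8 = 136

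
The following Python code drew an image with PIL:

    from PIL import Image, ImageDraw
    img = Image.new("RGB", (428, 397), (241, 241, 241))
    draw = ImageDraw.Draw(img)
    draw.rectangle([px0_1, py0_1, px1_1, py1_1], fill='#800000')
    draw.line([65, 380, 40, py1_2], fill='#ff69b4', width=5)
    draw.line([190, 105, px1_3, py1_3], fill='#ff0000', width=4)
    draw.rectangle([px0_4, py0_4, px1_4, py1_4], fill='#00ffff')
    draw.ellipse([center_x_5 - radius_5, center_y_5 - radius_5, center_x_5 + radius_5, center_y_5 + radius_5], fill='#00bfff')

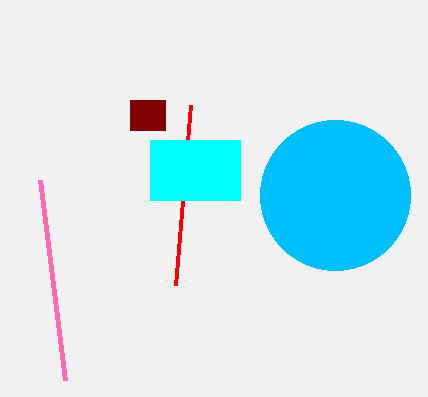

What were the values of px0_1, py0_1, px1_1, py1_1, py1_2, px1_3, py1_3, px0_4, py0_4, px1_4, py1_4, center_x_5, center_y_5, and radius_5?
px0_1 = 130, py0_1 = 100, px1_1 = 165, py1_1 = 130, py1_2 = 180, px1_3 = 175, py1_3 = 285, px0_4 = 150, py0_4 = 140, px1_4 = 240, py1_4 = 200, center_x_5 = 335, center_y_5 = 195, radius_5 = 75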